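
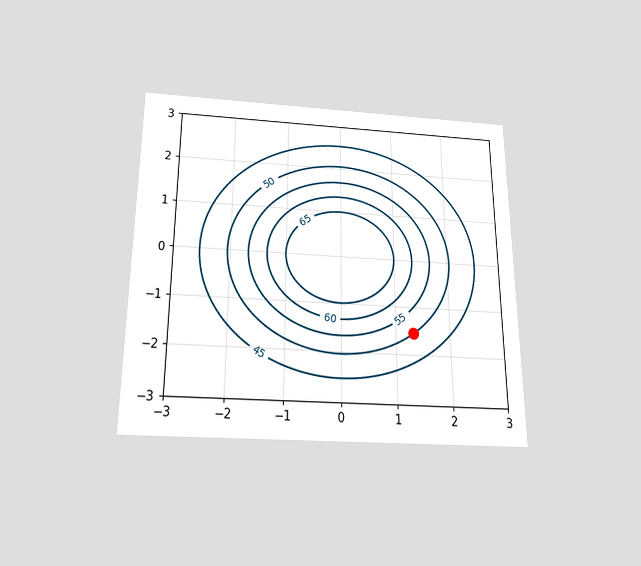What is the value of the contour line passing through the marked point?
50

The chart is viewed slightly from below. The marked point sits on the contour labelled 50.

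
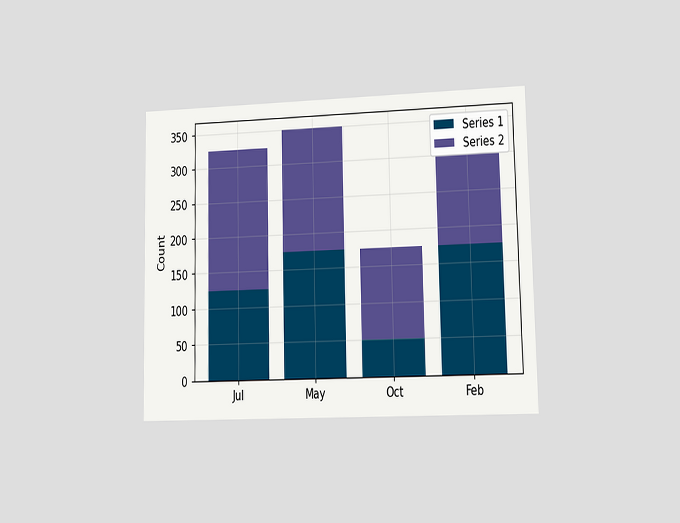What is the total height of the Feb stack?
300

The chart is viewed at a slight angle. The Feb stack's top reaches 300 on the y-axis.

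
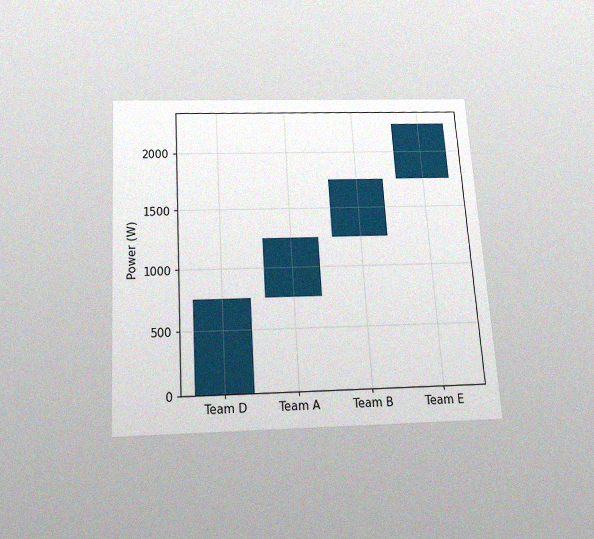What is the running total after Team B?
1750W

The chart is tilted about 4° counter-clockwise and viewed slightly from below, with some photo noise. After Team B the running total reaches 1750W.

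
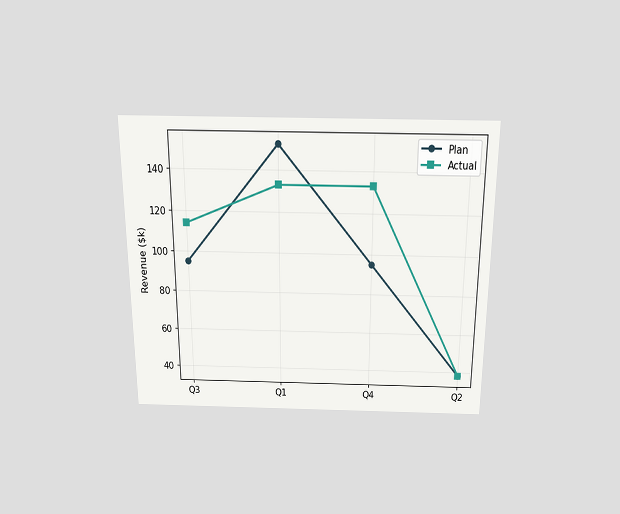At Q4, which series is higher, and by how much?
Actual, by $38k

The chart is viewed slightly from above. At Q4, Actual sits above the other line by $38k.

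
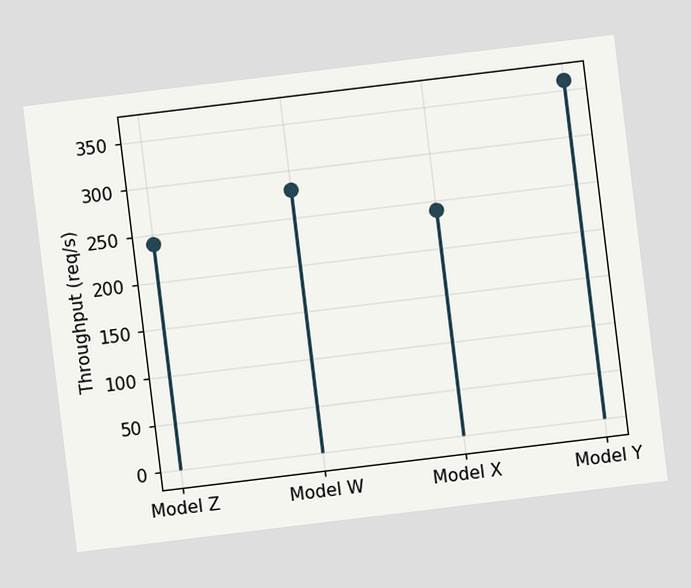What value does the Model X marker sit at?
240req/s

The chart is tilted about 7° counter-clockwise. The Model X marker sits at 240req/s.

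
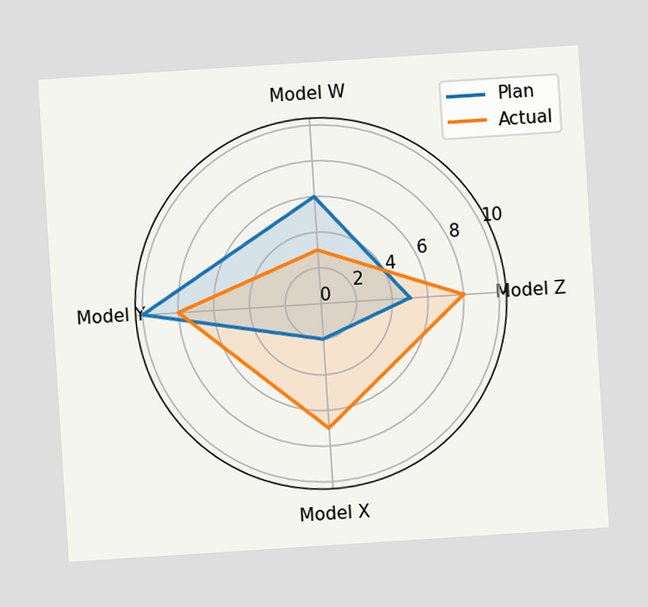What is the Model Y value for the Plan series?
10

The chart is tilted about 4° counter-clockwise. On the Model Y axis, Plan reaches 10.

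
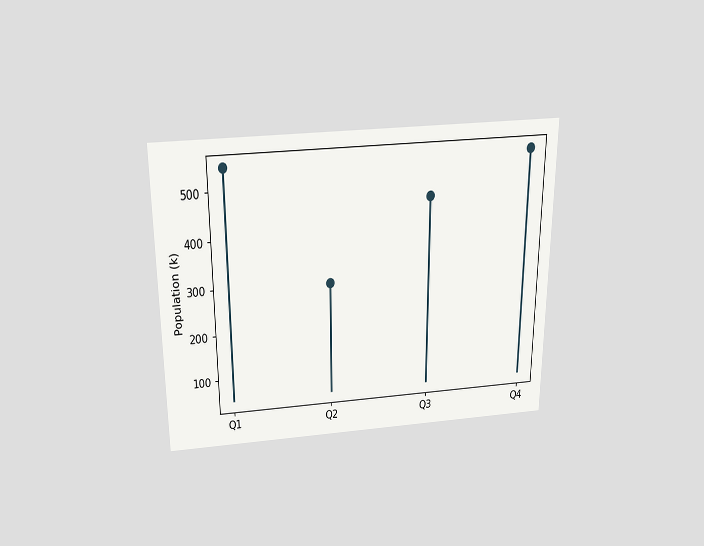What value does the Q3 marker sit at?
462k

The chart is viewed slightly from above. The Q3 marker sits at 462k.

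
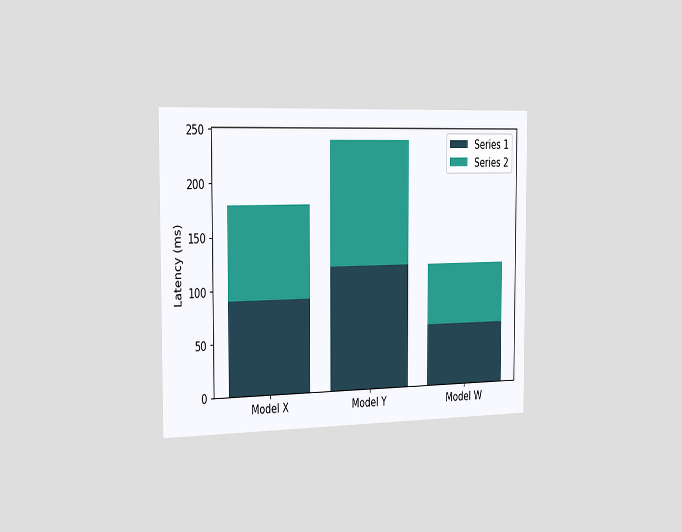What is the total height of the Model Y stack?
The chart is viewed slightly from the left. The Model Y stack's top reaches 240ms on the y-axis.

240ms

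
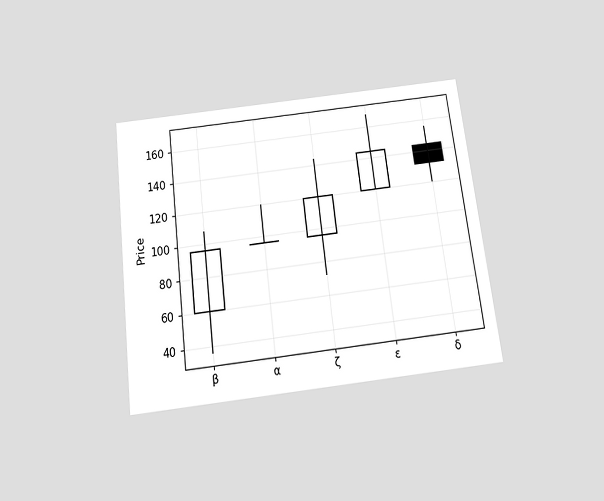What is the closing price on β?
The chart is tilted about 7° counter-clockwise and viewed slightly from below. The β candle closes at 96.

96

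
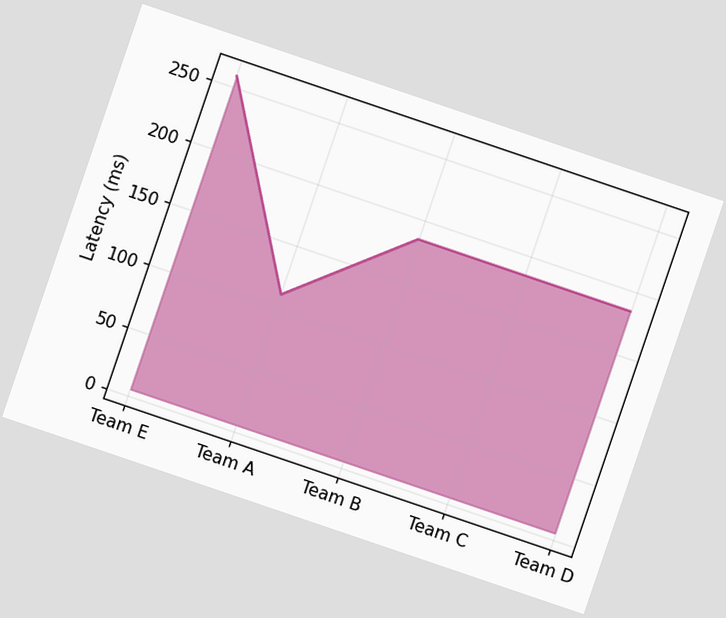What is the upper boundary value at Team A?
The chart is tilted about 19° clockwise. At Team A the upper boundary is at 111ms.

111ms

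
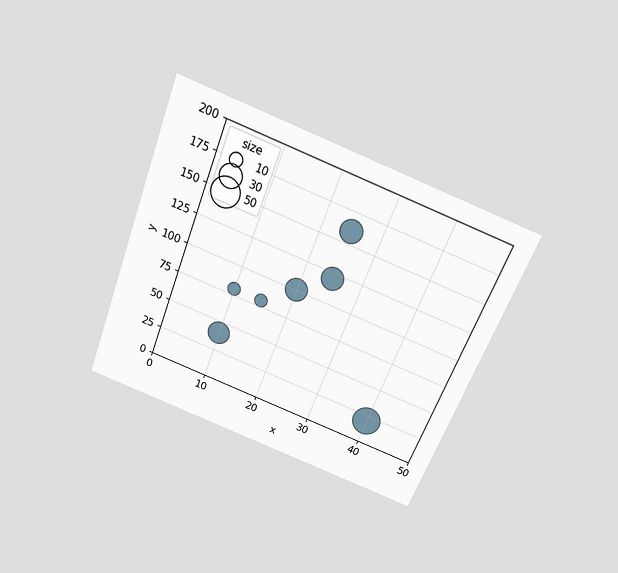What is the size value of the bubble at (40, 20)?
50

The chart is tilted about 21° clockwise and viewed slightly from above. Matching the bubble at (40, 20) against the size legend gives 50.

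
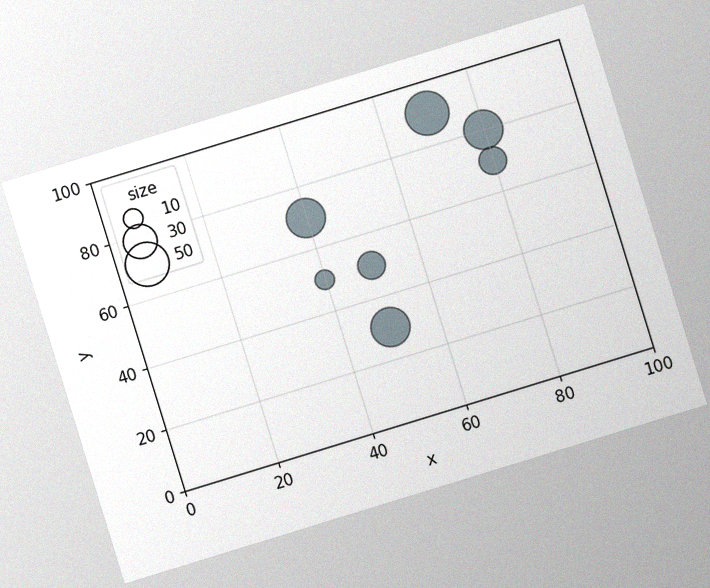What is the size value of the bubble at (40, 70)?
40

The chart is tilted about 17° counter-clockwise, with some photo noise. Matching the bubble at (40, 70) against the size legend gives 40.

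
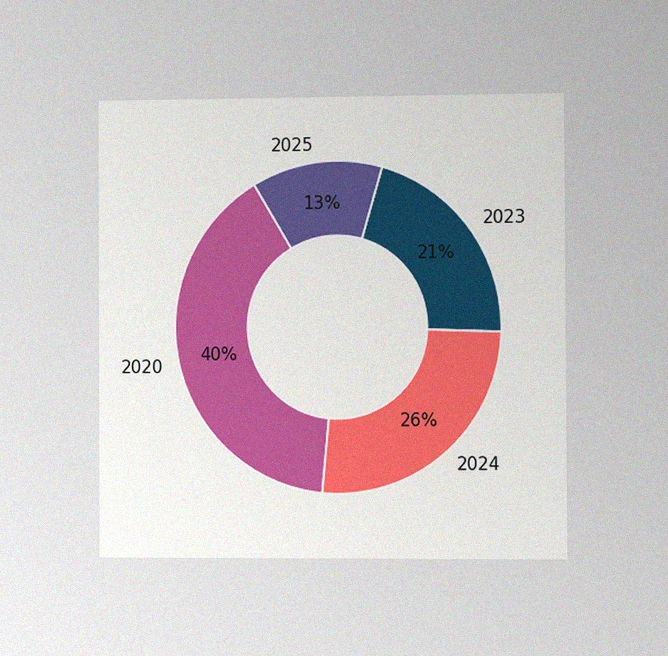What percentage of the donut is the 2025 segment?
13%

The chart is viewed slightly from the right, with some photo noise. The 2025 segment takes up 13% of the ring.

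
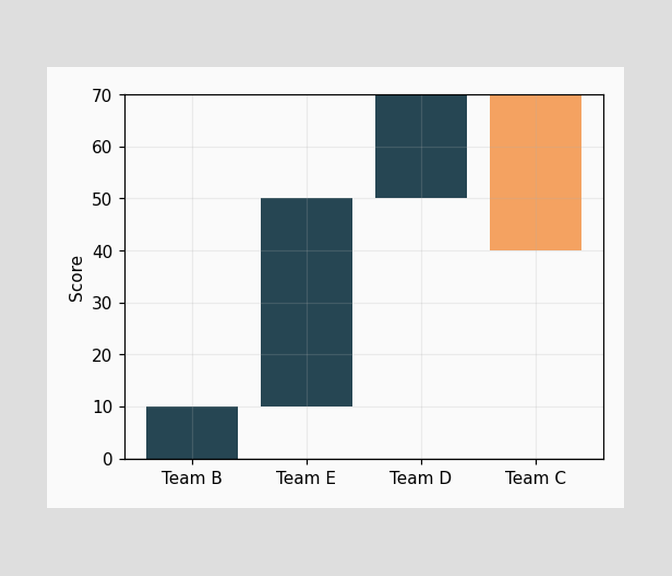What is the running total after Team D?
After Team D the running total reaches 70.

70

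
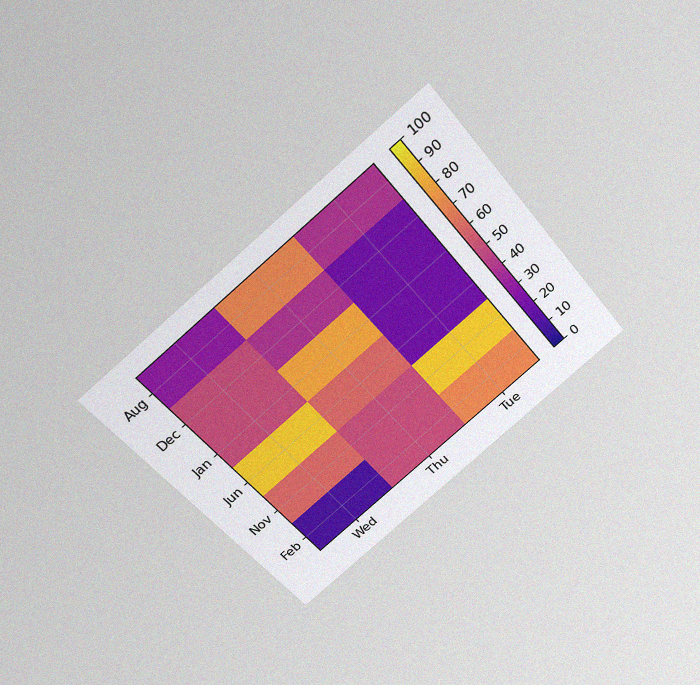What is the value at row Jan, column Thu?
The chart is tilted about 39° counter-clockwise and viewed slightly from above, with some photo noise. Matching cell (Jan, Thu) against the colorbar gives 80.

80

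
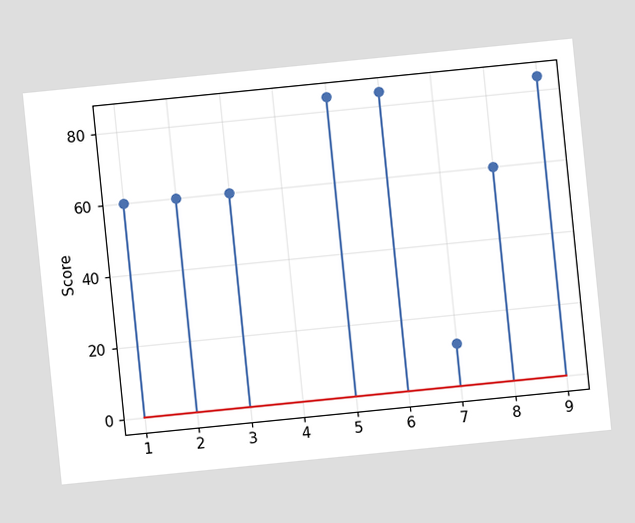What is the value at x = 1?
60

The chart is tilted about 6° counter-clockwise. The stem at x=1 reaches 60.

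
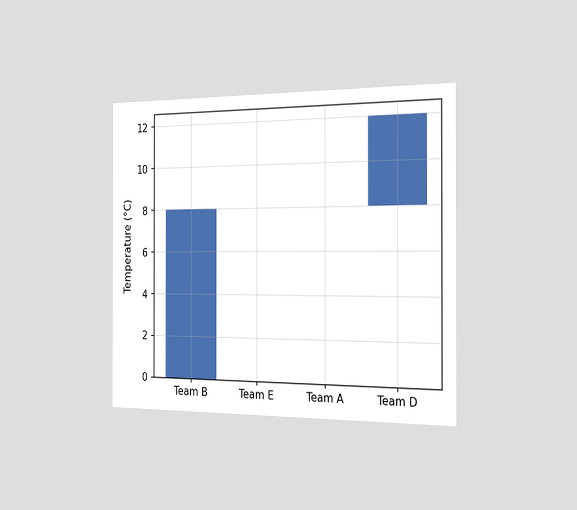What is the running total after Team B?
The chart is viewed slightly from the right. After Team B the running total reaches 8°C.

8°C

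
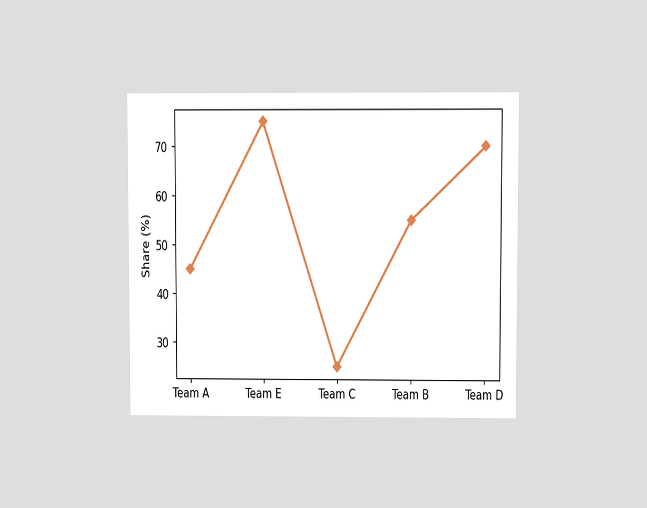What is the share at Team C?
The chart is viewed at a slight angle. At Team C, the line is at 25%.

25%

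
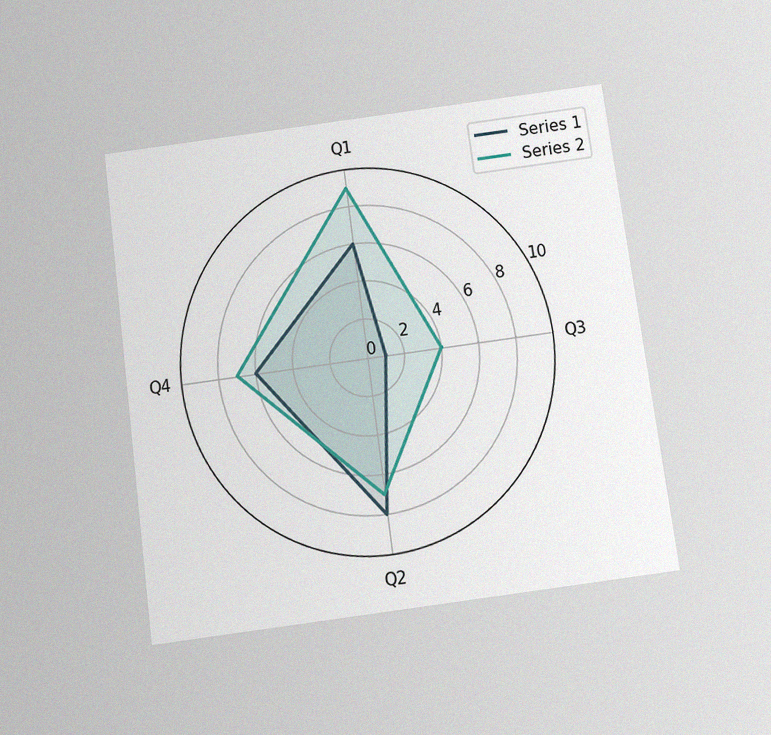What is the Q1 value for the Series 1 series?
The chart is tilted about 8° counter-clockwise and viewed slightly from below, with some photo noise. On the Q1 axis, Series 1 reaches 6.

6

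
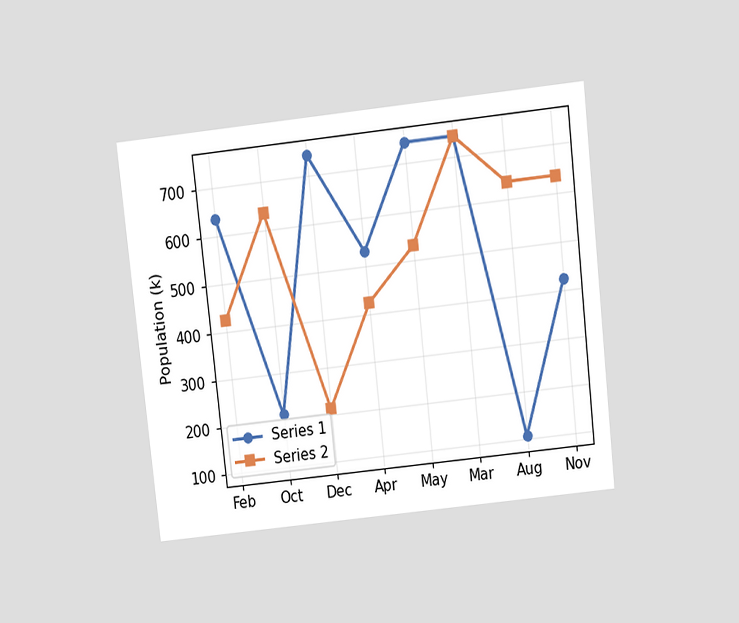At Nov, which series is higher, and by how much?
The chart is tilted about 6° counter-clockwise and viewed slightly from above. At Nov, Series 2 sits above the other line by 212k.

Series 2, by 212k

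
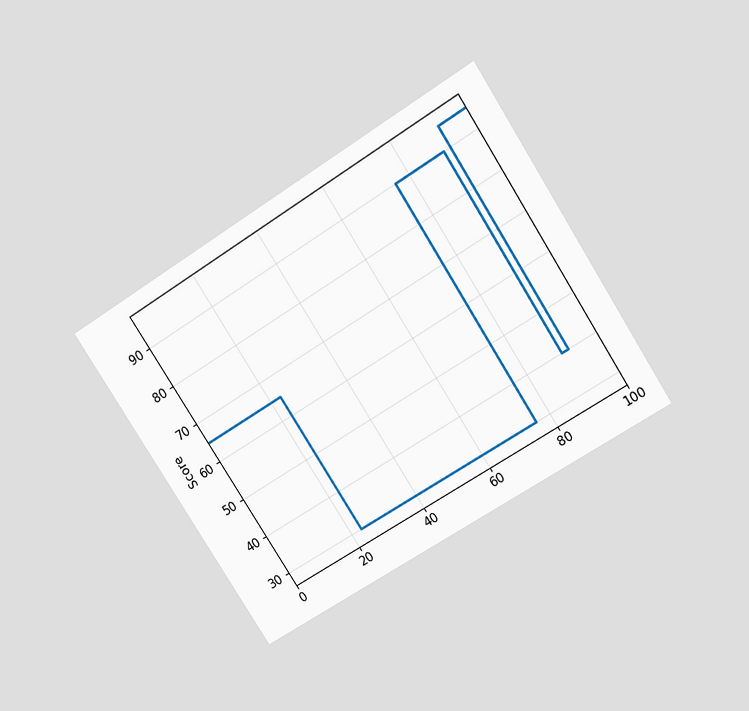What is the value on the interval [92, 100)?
95

The chart is tilted about 33° counter-clockwise and viewed slightly from above. On [92, 100) the step sits at 95.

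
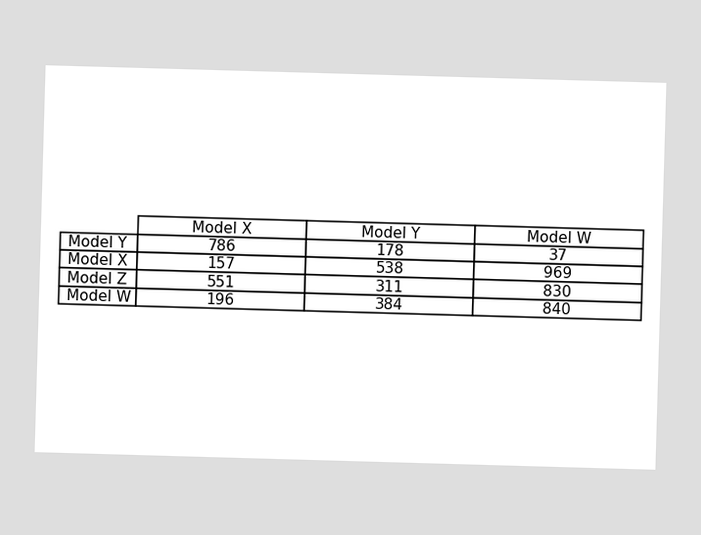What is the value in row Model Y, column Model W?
The (Model Y, Model W) cell reads 37.

37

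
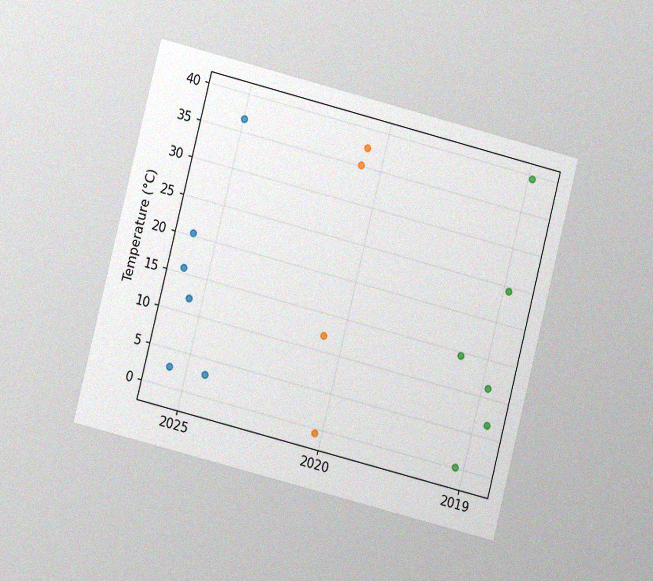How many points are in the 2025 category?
The chart is tilted about 14° clockwise and viewed at a slight angle, with some photo noise. Counting the markers in the 2025 column gives 6.

6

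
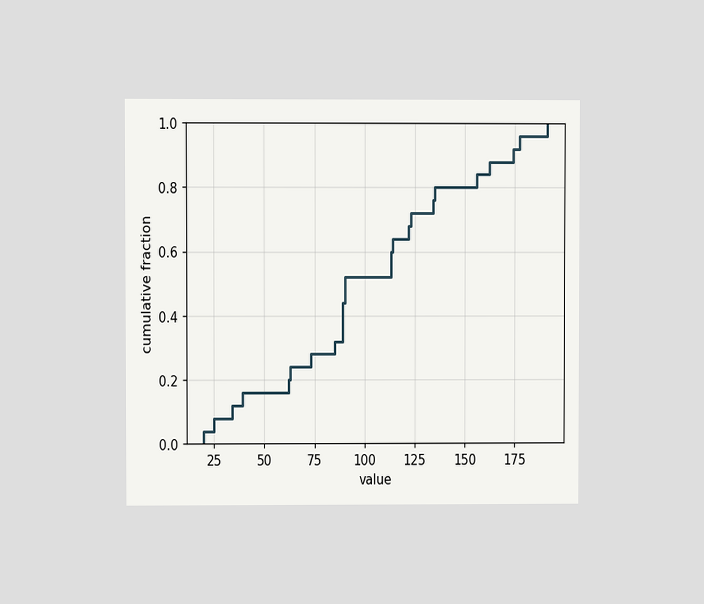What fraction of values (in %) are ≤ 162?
88%

The chart is viewed at a slight angle. At x=162 the ECDF step is at 88%.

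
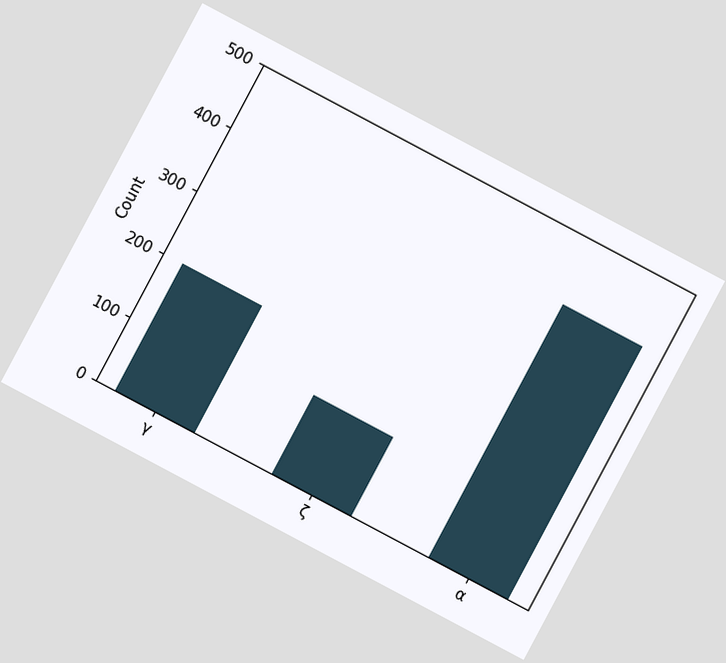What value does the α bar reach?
400

The chart is tilted about 28° clockwise. Reading along the chart's y-axis, the α bar reaches 400.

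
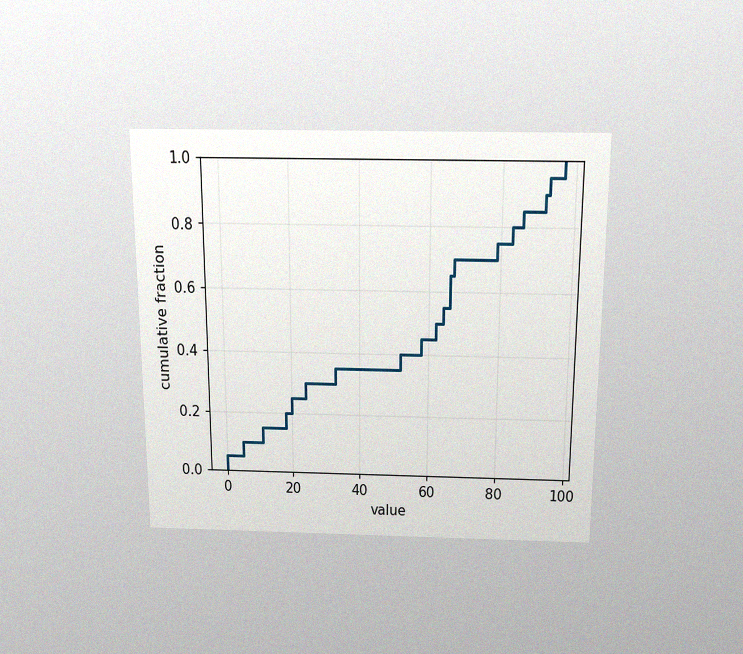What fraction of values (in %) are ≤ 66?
65%

The chart is viewed slightly from above, with some photo noise. At x=66 the ECDF step is at 65%.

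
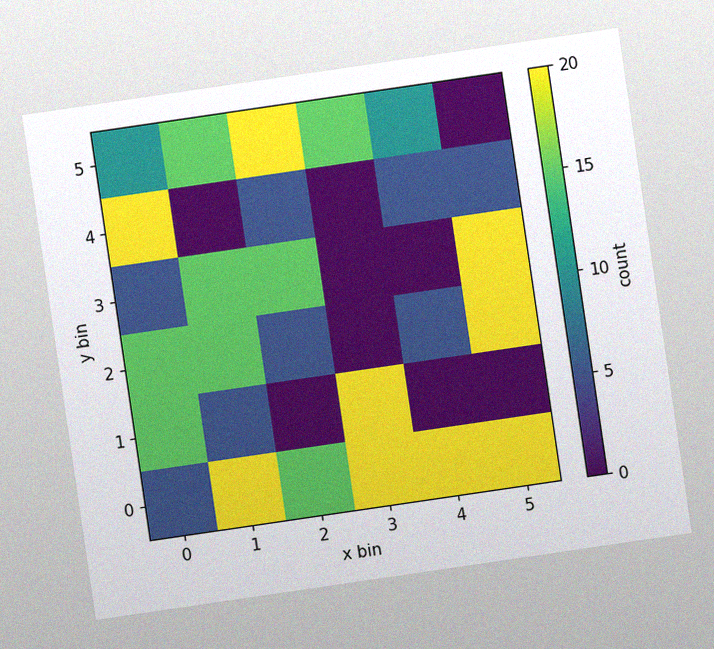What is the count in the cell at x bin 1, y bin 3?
15

The chart is tilted about 8° counter-clockwise, with some photo noise. Matching the cell (1, 3) against the colorbar gives 15.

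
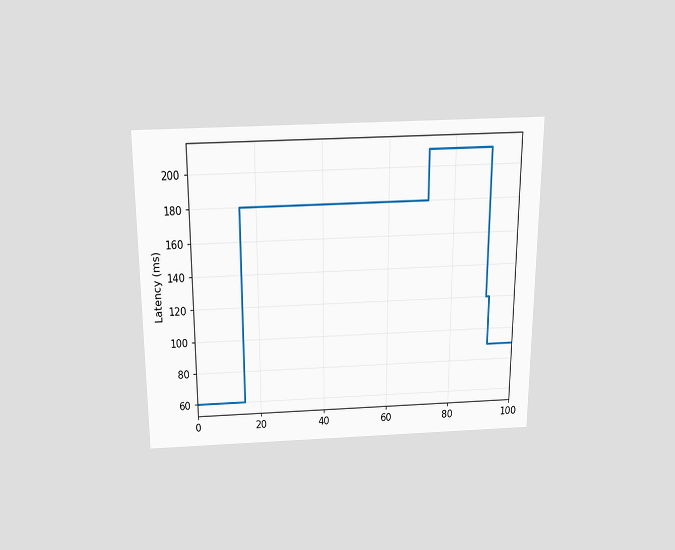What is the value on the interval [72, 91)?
The chart is viewed slightly from above. On [72, 91) the step sits at 210ms.

210ms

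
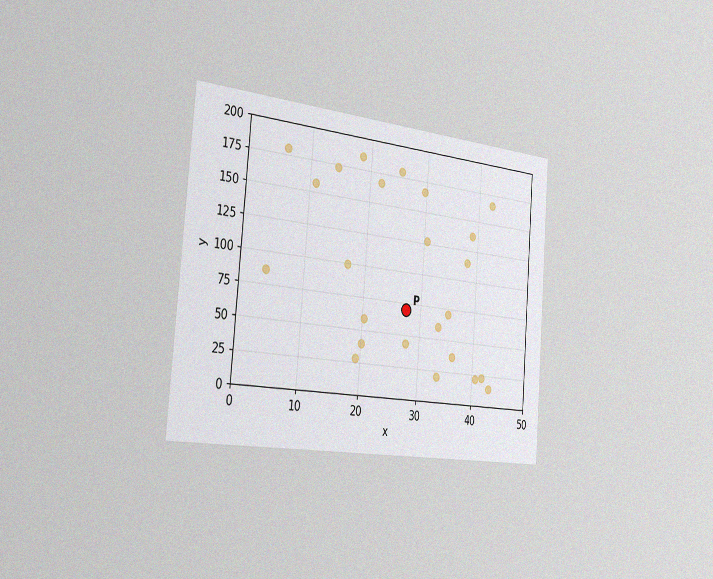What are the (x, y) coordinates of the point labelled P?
The chart is tilted about 5° clockwise and viewed slightly from the left, with some photo noise. Following the gridlines from P to each axis, P sits at (27.5, 70).

(27.5, 70)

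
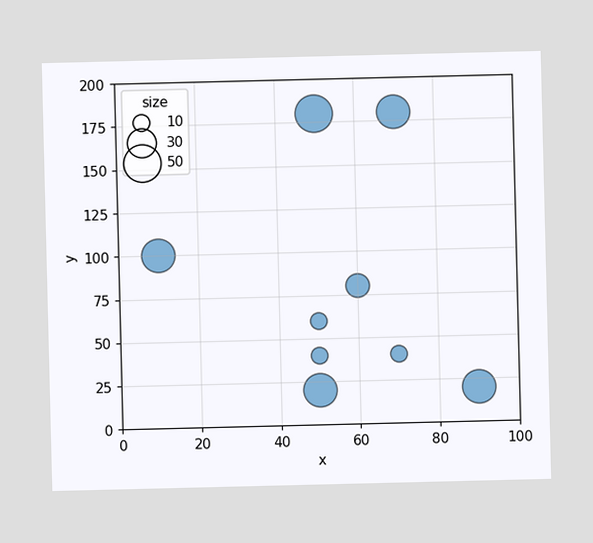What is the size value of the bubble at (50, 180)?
50

Matching the bubble at (50, 180) against the size legend gives 50.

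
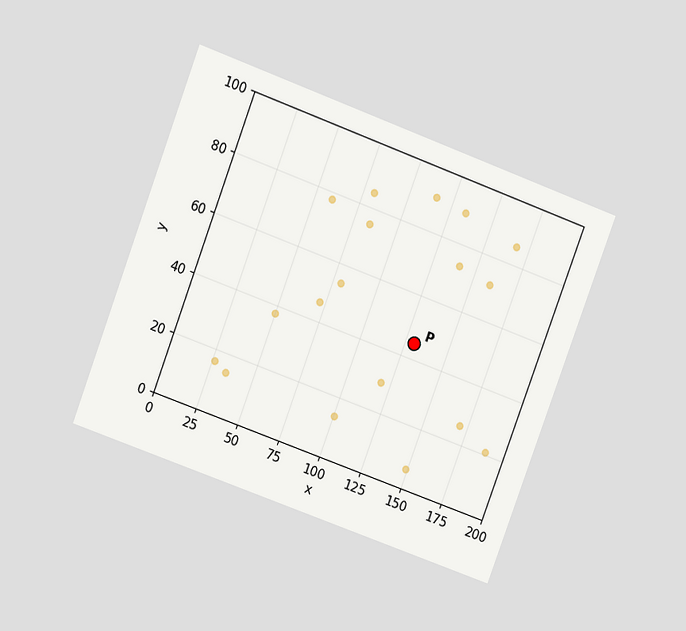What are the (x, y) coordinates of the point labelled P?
The chart is tilted about 20° clockwise and viewed at a slight angle. Following the gridlines from P to each axis, P sits at (130, 45).

(130, 45)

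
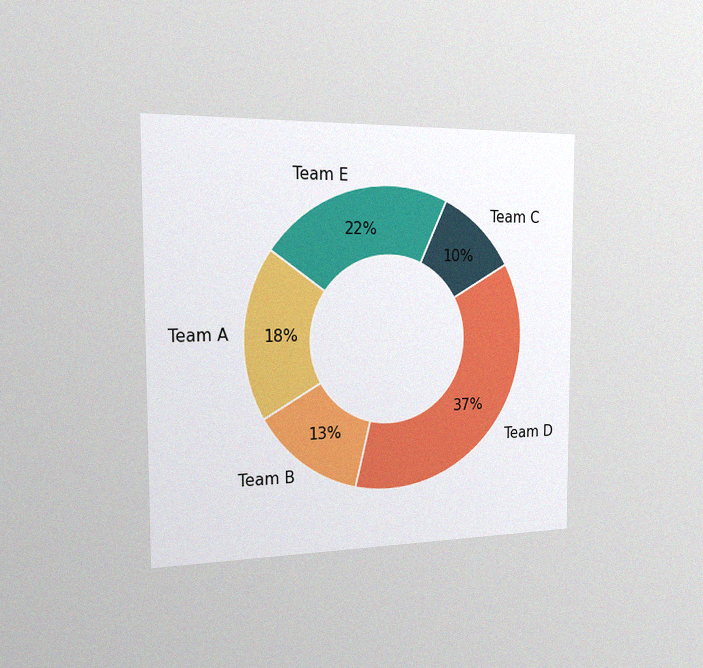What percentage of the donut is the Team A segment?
18%

The chart is viewed slightly from the left, with some photo noise. The Team A segment takes up 18% of the ring.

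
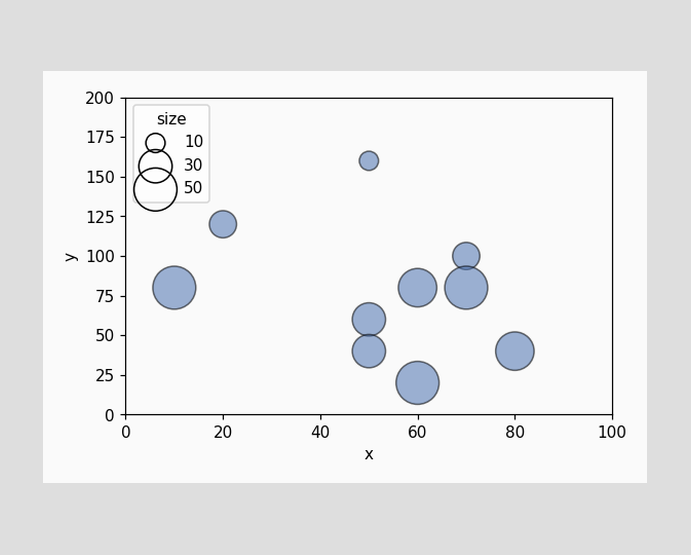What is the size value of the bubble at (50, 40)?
Matching the bubble at (50, 40) against the size legend gives 30.

30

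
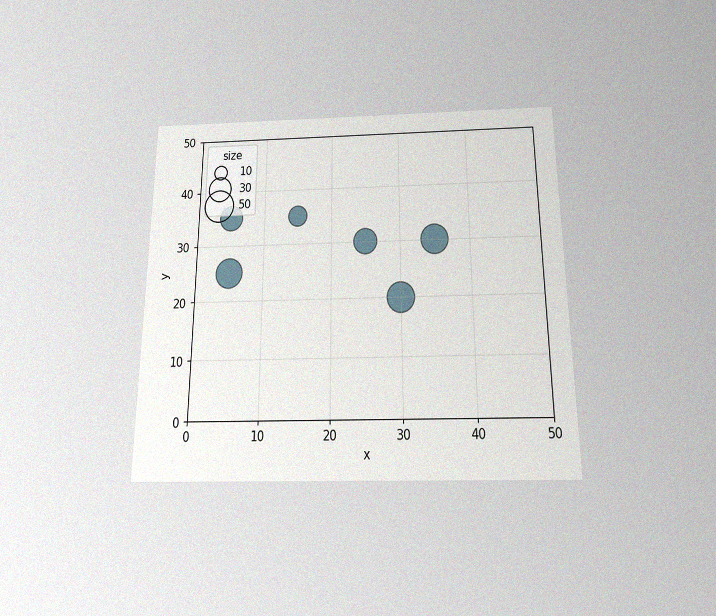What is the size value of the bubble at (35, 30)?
40

The chart is viewed slightly from below, with some photo noise. Matching the bubble at (35, 30) against the size legend gives 40.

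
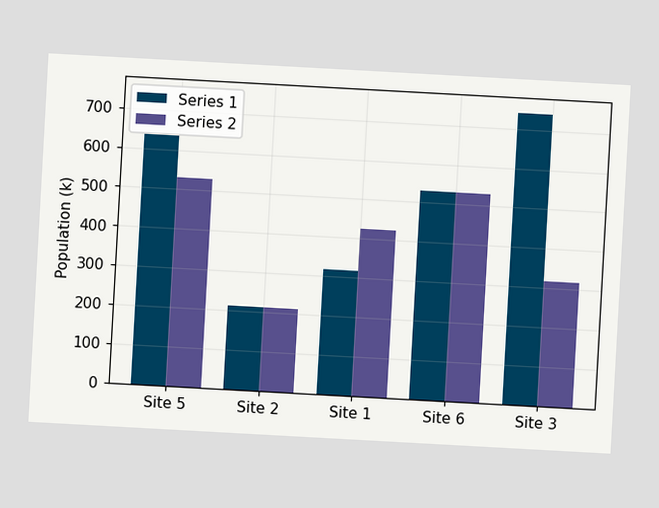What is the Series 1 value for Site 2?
The chart is tilted about 3° clockwise. The Series 1 bar at Site 2 reaches 212k on the y-axis.

212k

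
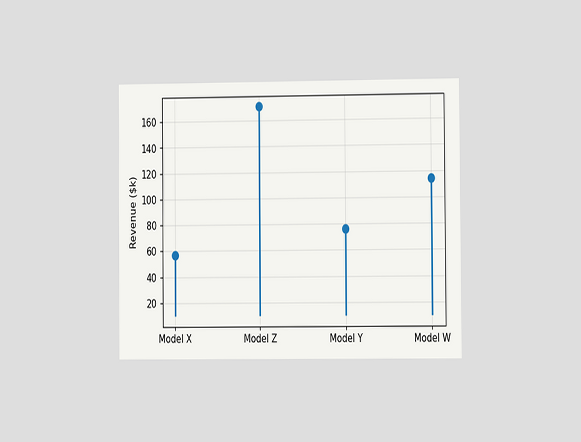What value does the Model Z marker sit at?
$171k

The chart is viewed at a slight angle. The Model Z marker sits at $171k.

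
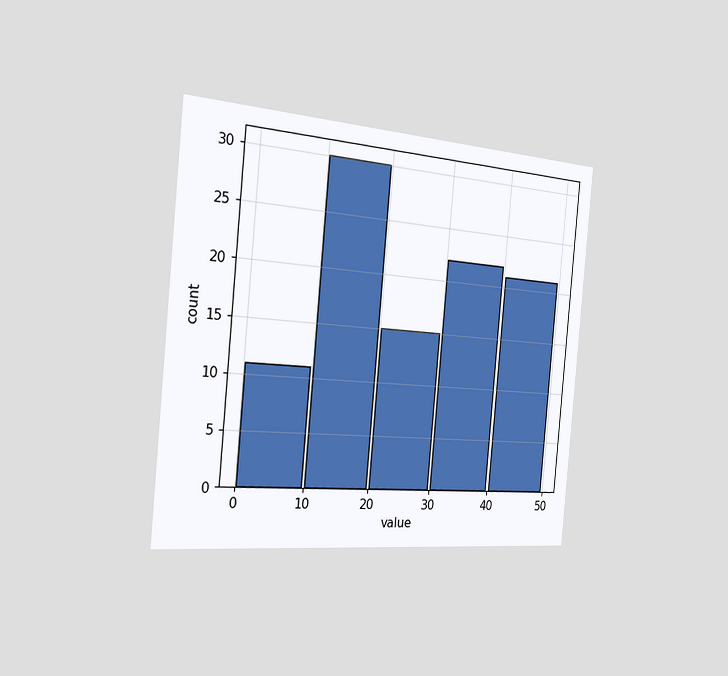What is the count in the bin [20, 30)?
15

The chart is tilted about 5° clockwise and viewed slightly from the left. The [20, 30) bin has height 15.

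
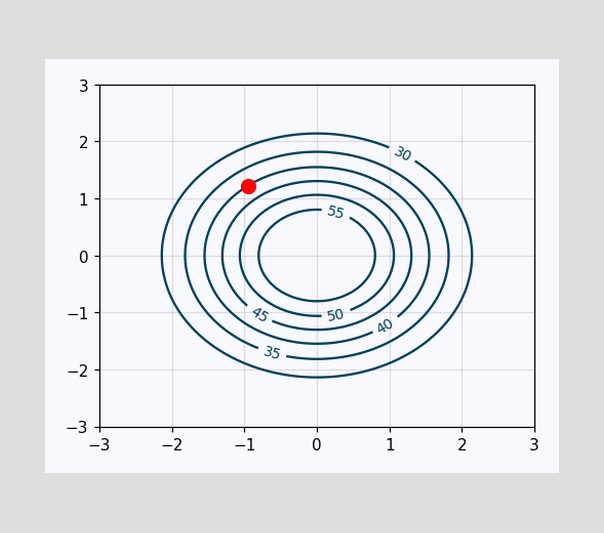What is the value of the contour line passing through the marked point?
The marked point sits on the contour labelled 40.

40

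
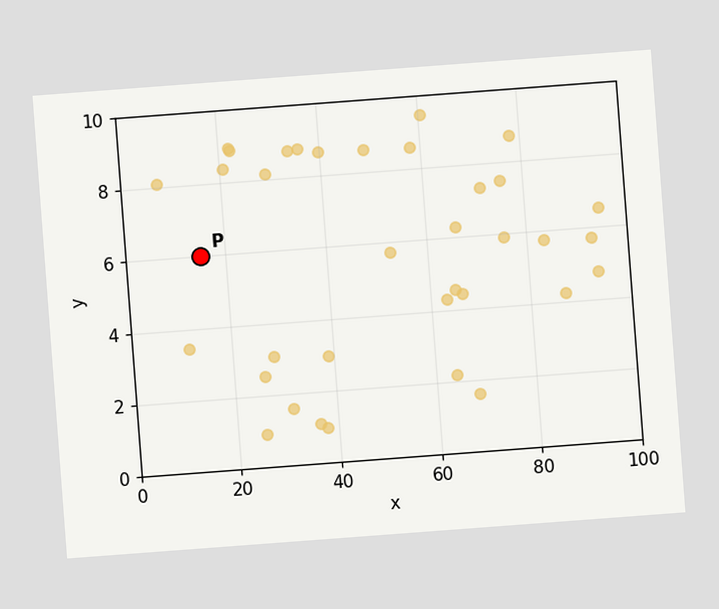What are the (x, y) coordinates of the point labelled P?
(15, 6)

The chart is tilted about 4° counter-clockwise. Following the gridlines from P to each axis, P sits at (15, 6).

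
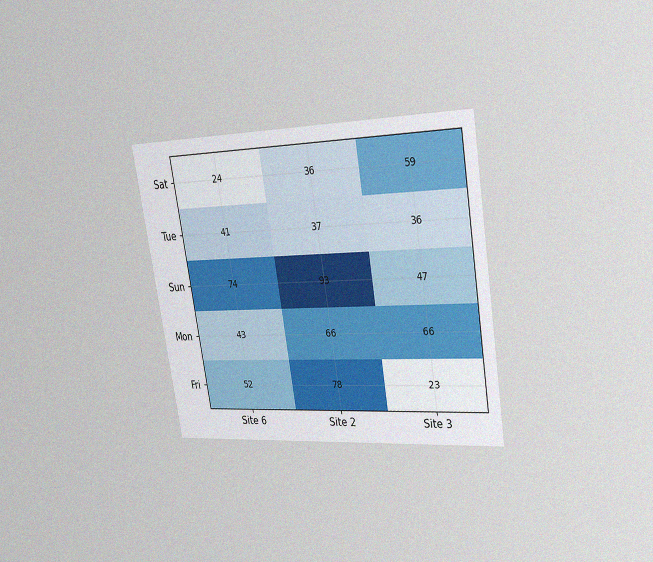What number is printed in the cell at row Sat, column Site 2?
The chart is tilted about 9° counter-clockwise and viewed slightly from the right, with some photo noise. The (Sat, Site 2) cell reads 36.

36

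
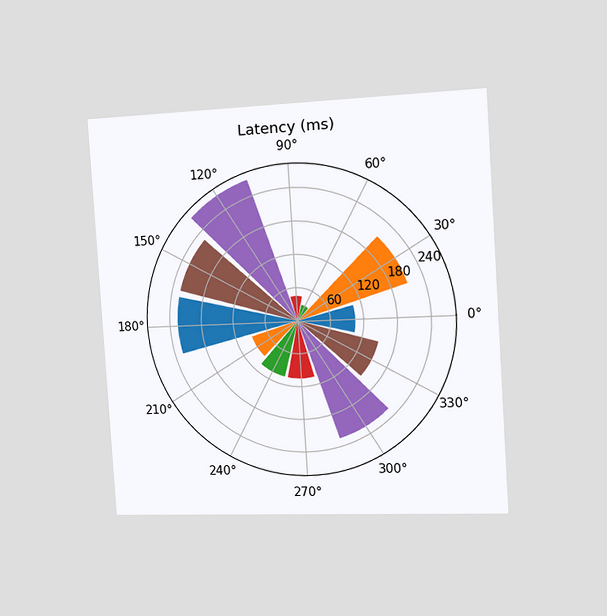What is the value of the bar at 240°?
The chart is tilted about 4° counter-clockwise and viewed slightly from the right. The bar at 240° reaches 105ms on the radial axis.

105ms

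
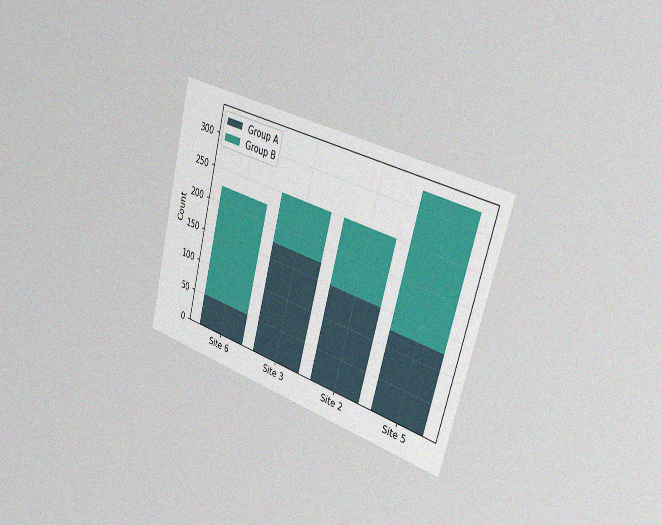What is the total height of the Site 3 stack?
250

The chart is tilted about 15° clockwise and viewed slightly from the right, with some photo noise. The Site 3 stack's top reaches 250 on the y-axis.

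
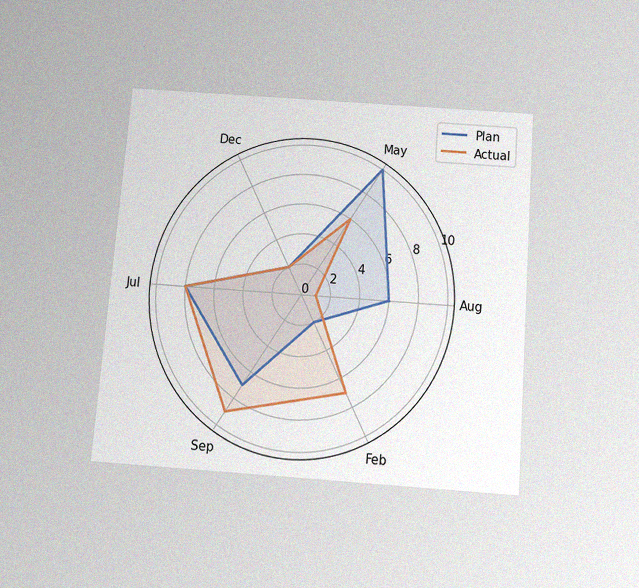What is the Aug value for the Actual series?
The chart is tilted about 5° clockwise and viewed slightly from below, with some photo noise. On the Aug axis, Actual reaches 1.

1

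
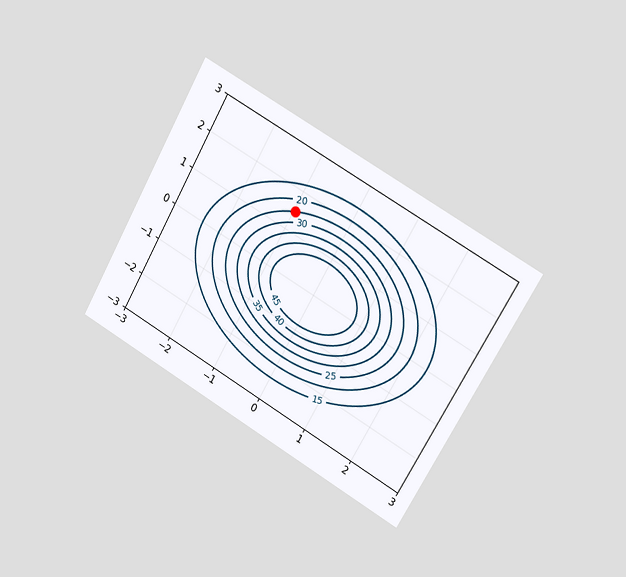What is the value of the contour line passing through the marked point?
The chart is tilted about 29° clockwise and viewed slightly from the right. The marked point sits on the contour labelled 25.

25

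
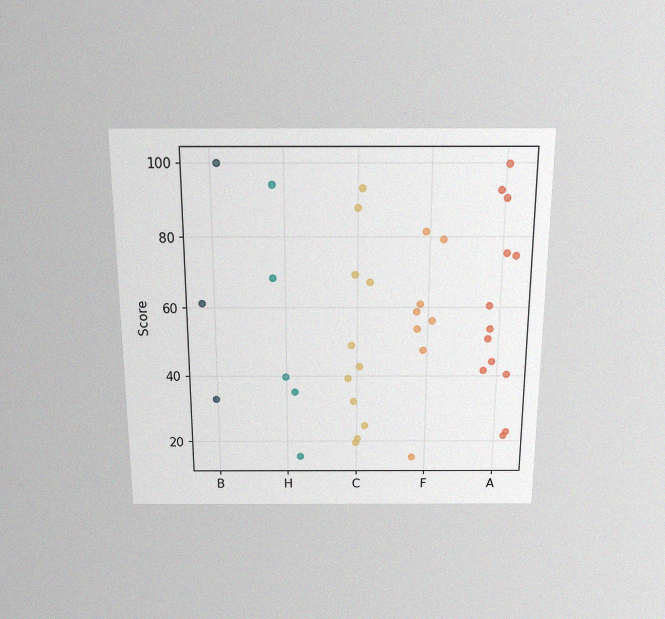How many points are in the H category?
5

The chart is viewed slightly from above, with some photo noise. Counting the markers in the H column gives 5.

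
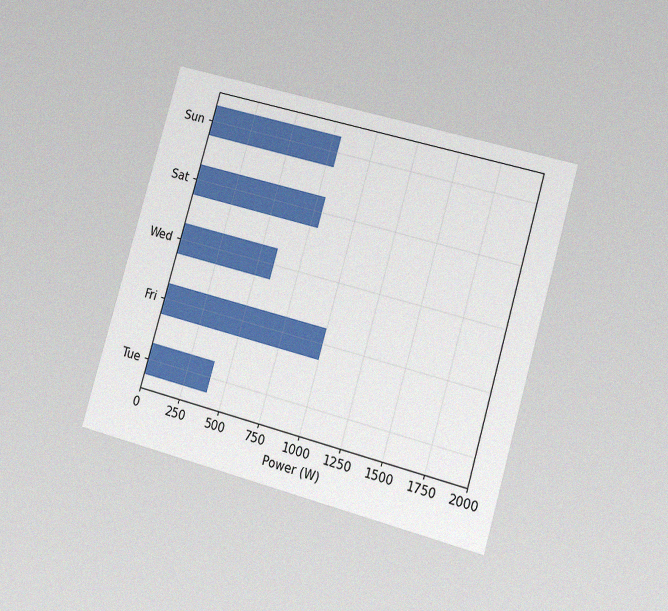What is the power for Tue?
400W

The chart is tilted about 16° clockwise and viewed slightly from the right, with some photo noise. Reading along the chart's x-axis, the Tue bar reaches 400W.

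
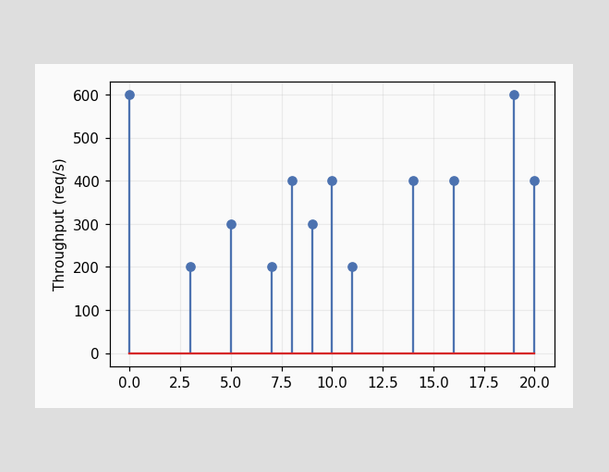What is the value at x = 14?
400req/s

The stem at x=14 reaches 400req/s.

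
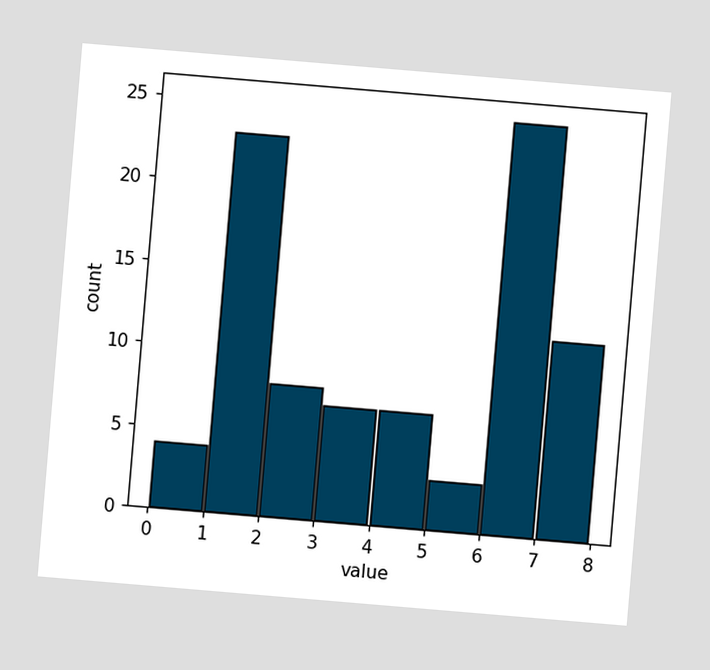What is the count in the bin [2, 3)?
8

The chart is tilted about 5° clockwise. The [2, 3) bin has height 8.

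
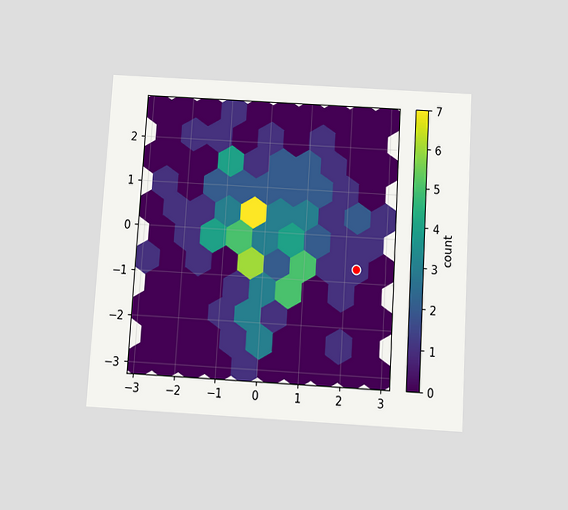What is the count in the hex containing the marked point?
1

The chart is tilted about 3° clockwise and viewed slightly from below. The marked hex reads 1 on the colorbar.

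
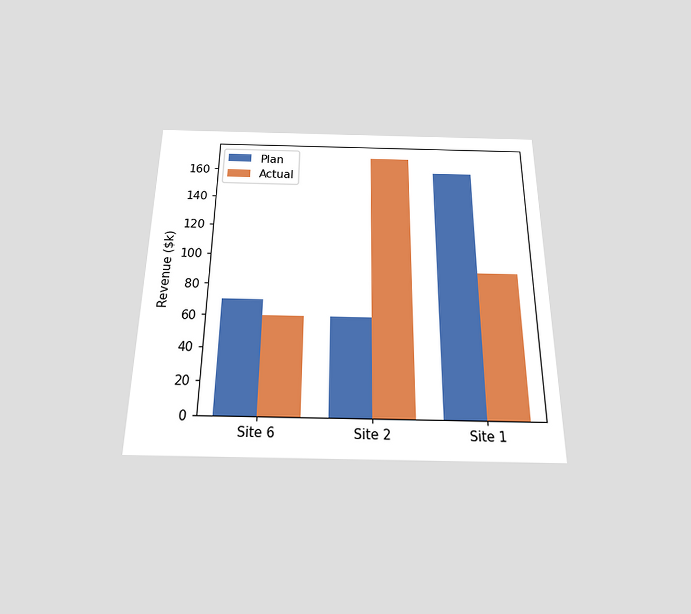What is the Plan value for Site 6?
$70k

The chart is viewed slightly from below. The Plan bar at Site 6 reaches $70k on the y-axis.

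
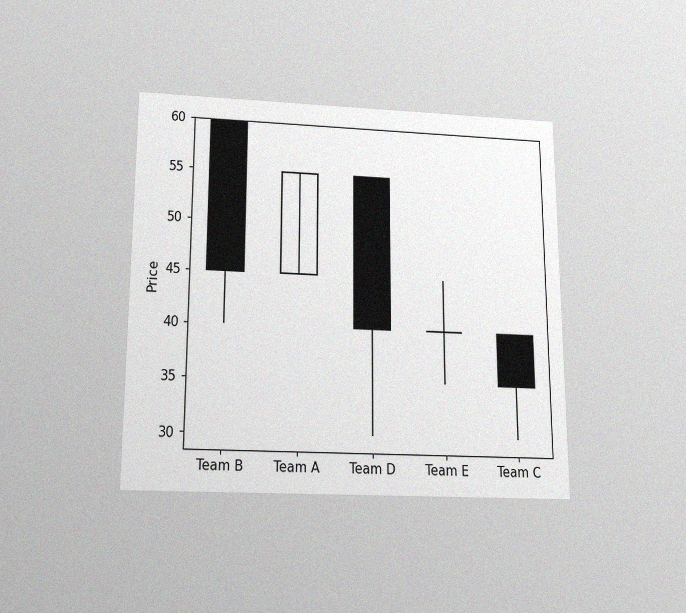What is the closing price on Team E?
40

The chart is viewed slightly from below, with some photo noise. The Team E candle closes at 40.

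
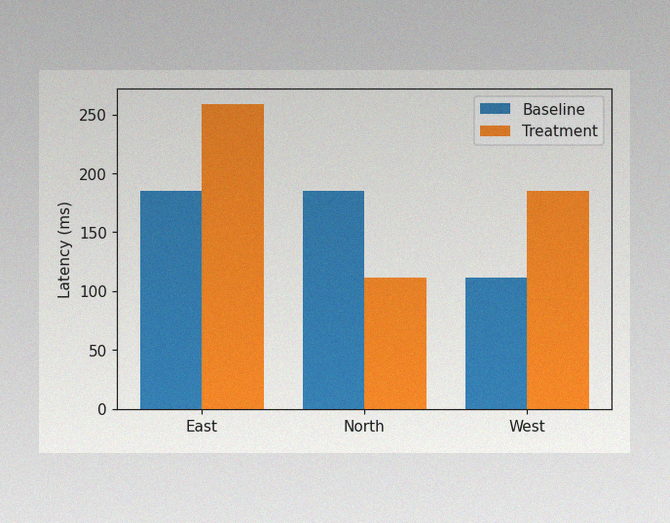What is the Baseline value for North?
The image has some photo noise and uneven lighting. The Baseline bar at North reaches 185ms on the y-axis.

185ms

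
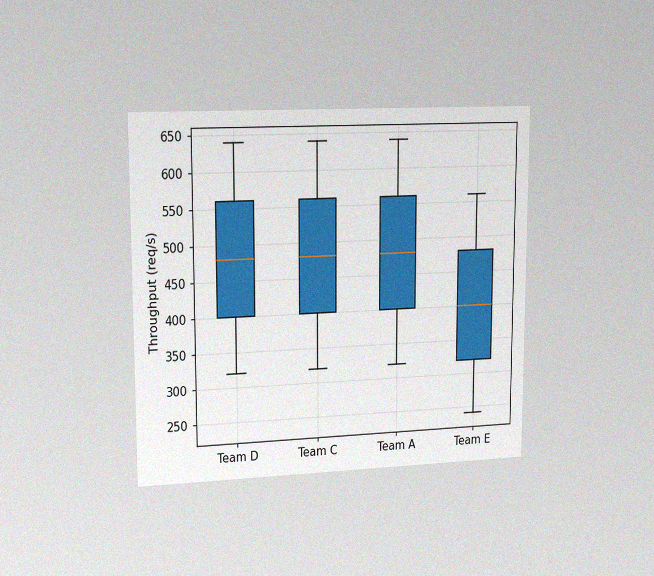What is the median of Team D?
480req/s

The chart is viewed slightly from the left, with some photo noise. The median line in the Team D box sits at 480req/s.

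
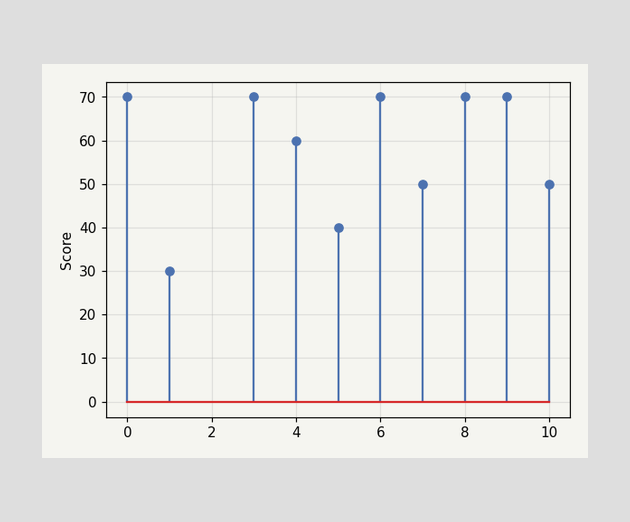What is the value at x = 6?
The stem at x=6 reaches 70.

70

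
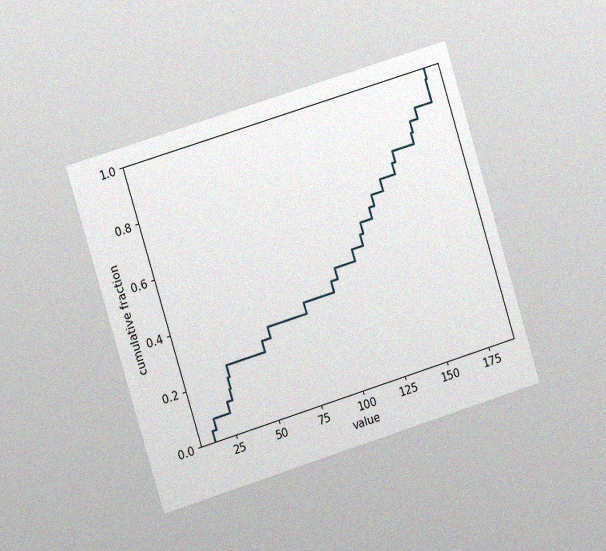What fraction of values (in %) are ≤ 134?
64%

The chart is tilted about 17° counter-clockwise and viewed slightly from the left, with some photo noise. At x=134 the ECDF step is at 64%.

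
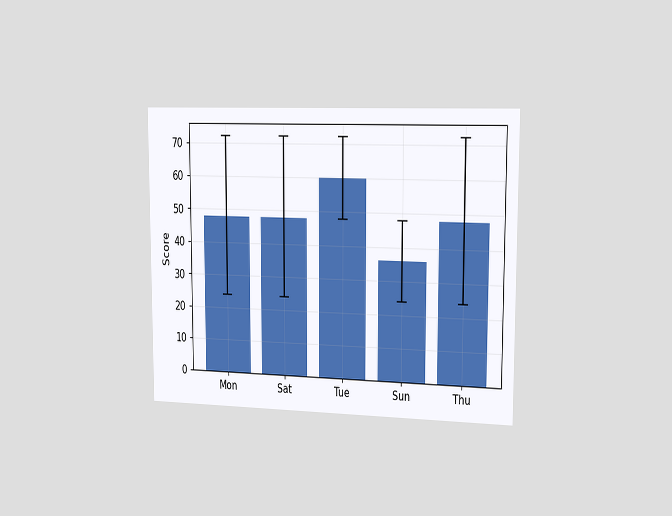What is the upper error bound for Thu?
72

The chart is viewed slightly from the right. The Thu bar's upper whisker reaches 72.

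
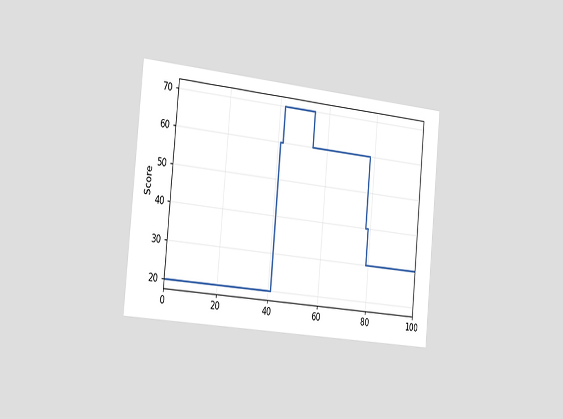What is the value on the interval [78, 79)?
40

The chart is tilted about 5° clockwise and viewed slightly from the left. On [78, 79) the step sits at 40.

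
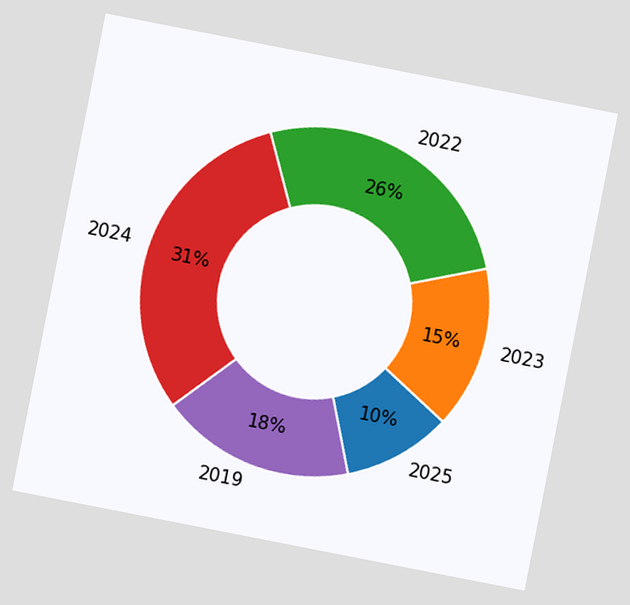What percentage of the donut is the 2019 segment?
18%

The chart is tilted about 11° clockwise. The 2019 segment takes up 18% of the ring.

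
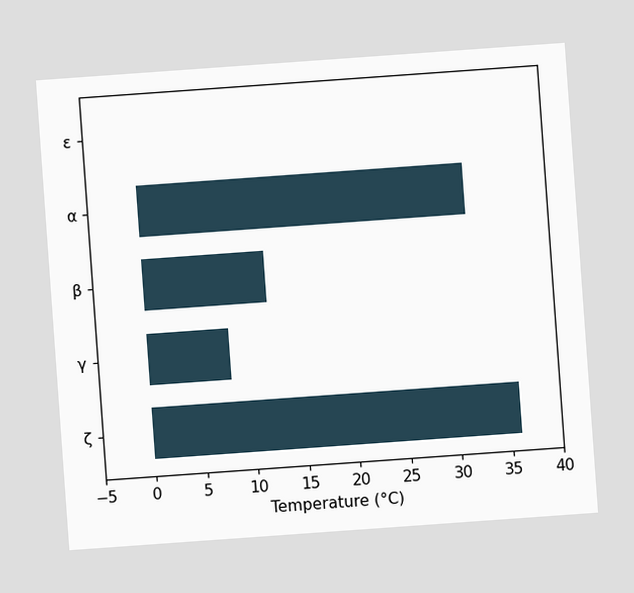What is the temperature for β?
12°C

The chart is tilted about 4° counter-clockwise. Reading along the chart's x-axis, the β bar reaches 12°C.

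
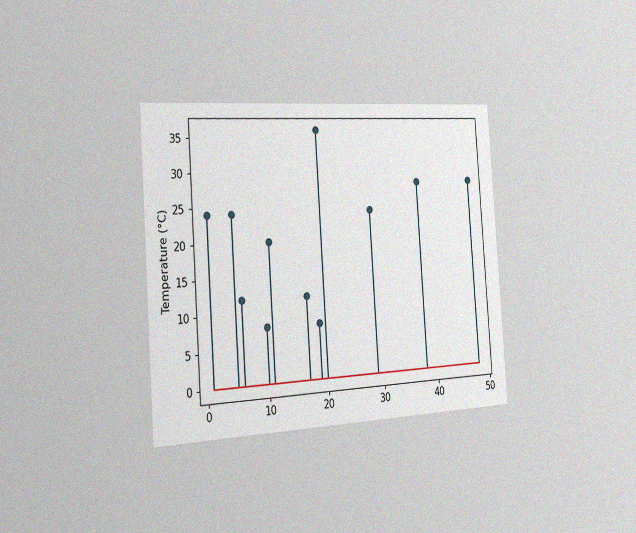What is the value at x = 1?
The chart is tilted about 4° counter-clockwise and viewed slightly from the left, with some photo noise. The stem at x=1 reaches 24°C.

24°C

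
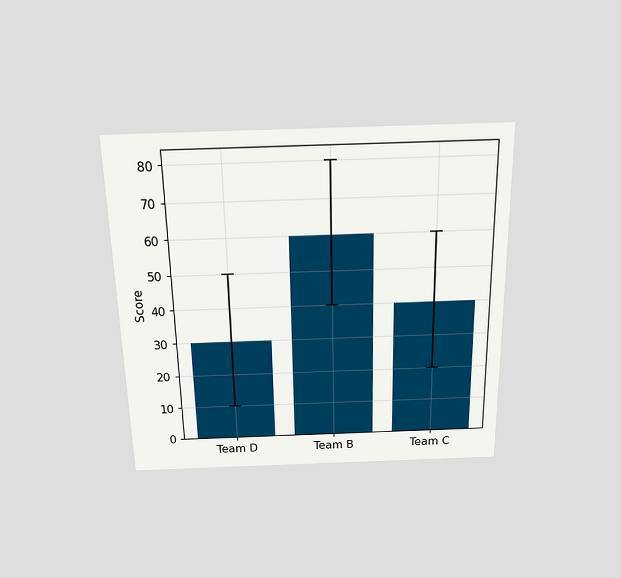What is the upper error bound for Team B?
80

The chart is viewed slightly from above. The Team B bar's upper whisker reaches 80.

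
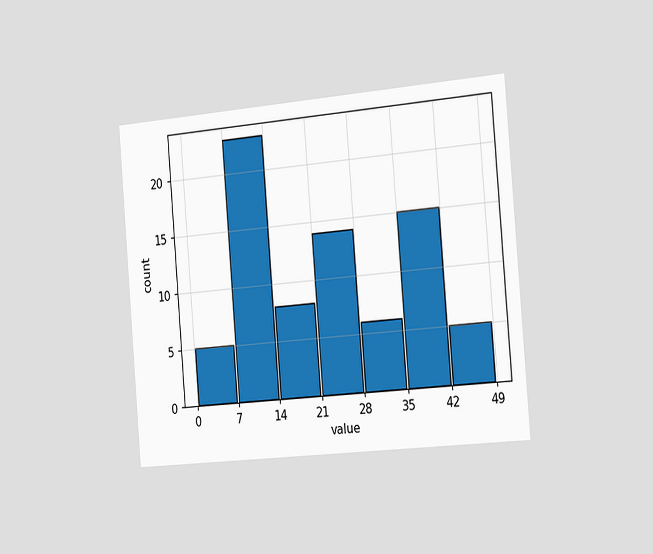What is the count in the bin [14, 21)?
The chart is tilted about 5° counter-clockwise and viewed slightly from the right. The [14, 21) bin has height 8.

8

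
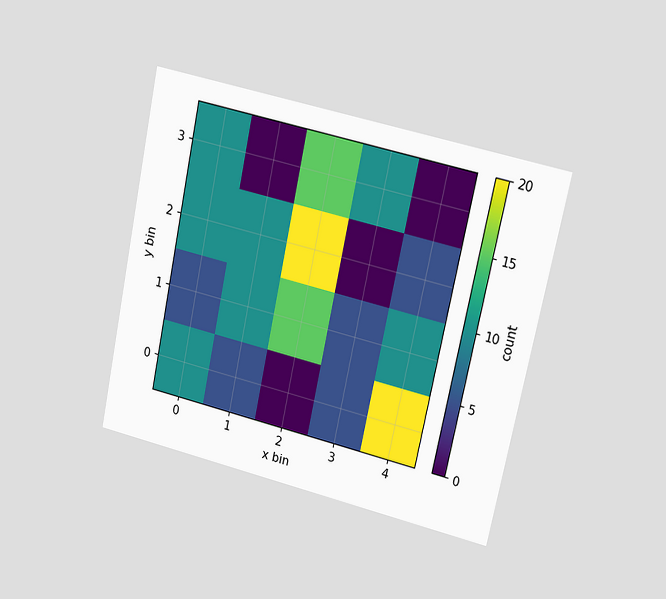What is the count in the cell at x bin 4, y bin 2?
The chart is tilted about 12° clockwise and viewed at a slight angle. Matching the cell (4, 2) against the colorbar gives 5.

5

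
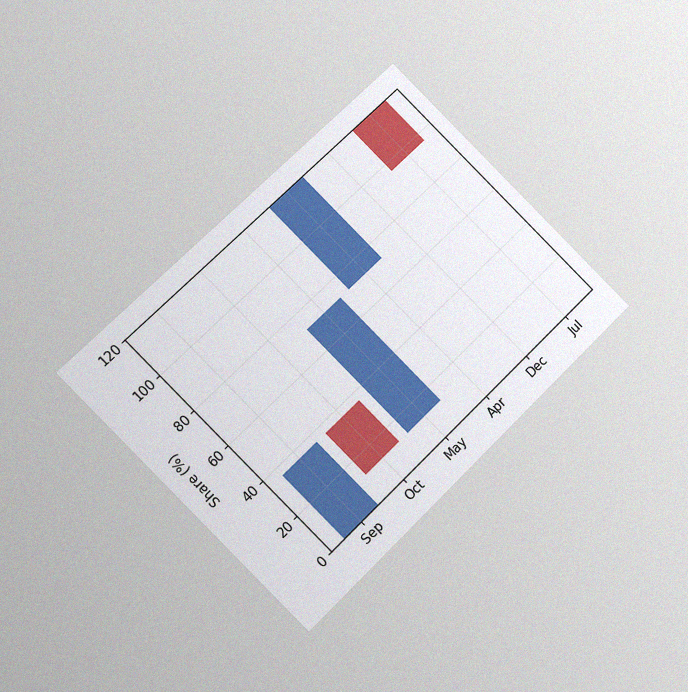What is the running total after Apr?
The chart is tilted about 45° counter-clockwise and viewed at a slight angle, with some photo noise. After Apr the running total reaches 120%.

120%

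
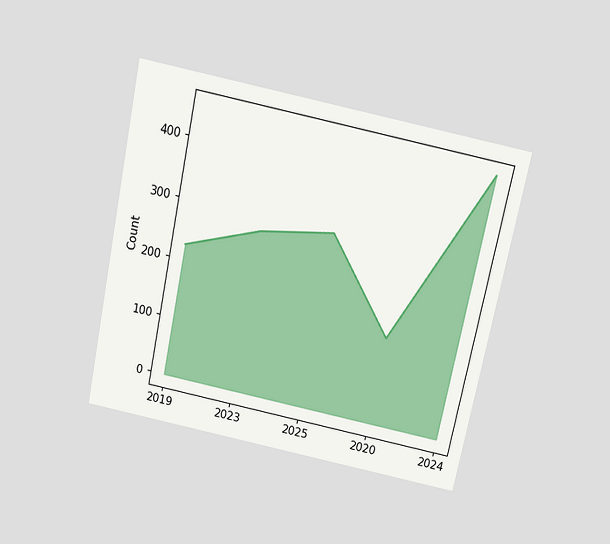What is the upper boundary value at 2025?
300

The chart is tilted about 12° clockwise and viewed slightly from above. At 2025 the upper boundary is at 300.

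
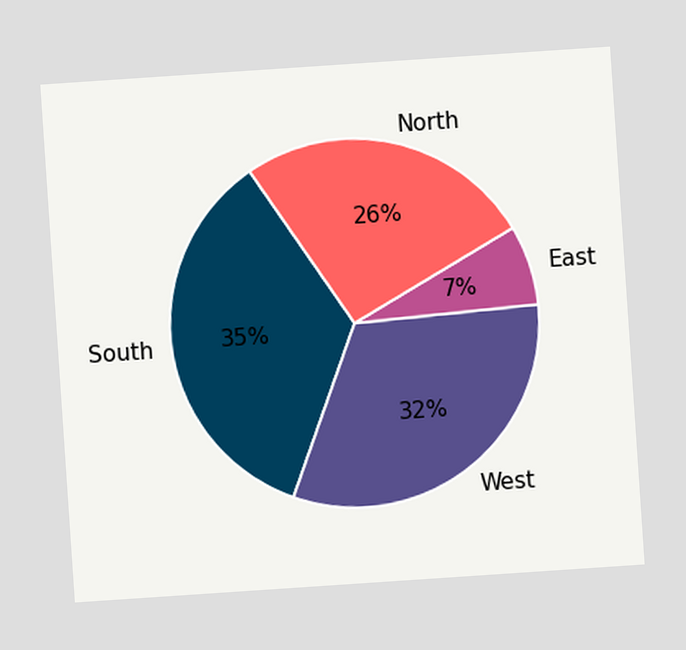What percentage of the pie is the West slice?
32%

The chart is tilted about 4° counter-clockwise. The West slice takes up 32% of the pie.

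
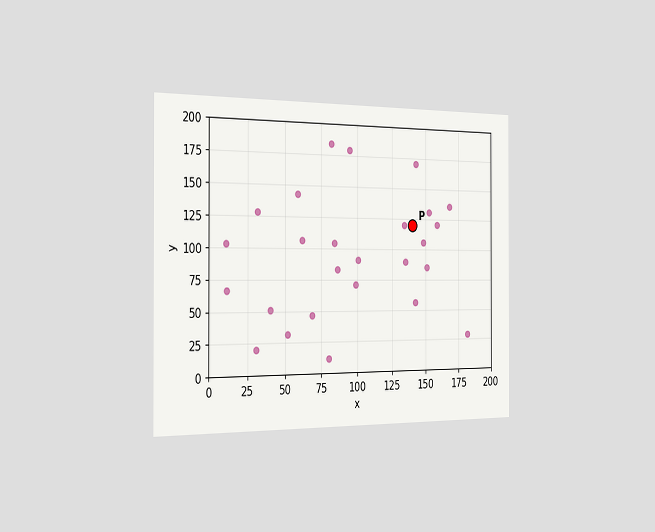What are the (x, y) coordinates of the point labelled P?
(140, 120)

The chart is viewed slightly from the left. Following the gridlines from P to each axis, P sits at (140, 120).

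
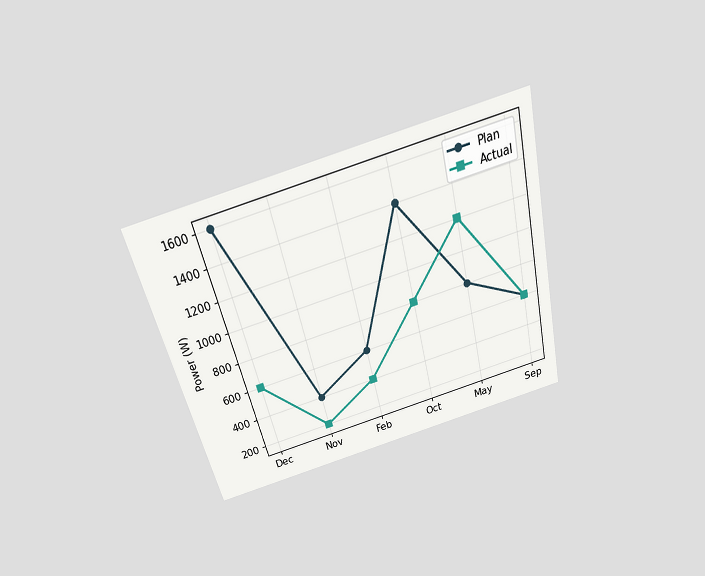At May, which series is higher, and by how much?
The chart is tilted about 14° counter-clockwise and viewed slightly from above. At May, Actual sits above the other line by 400W.

Actual, by 400W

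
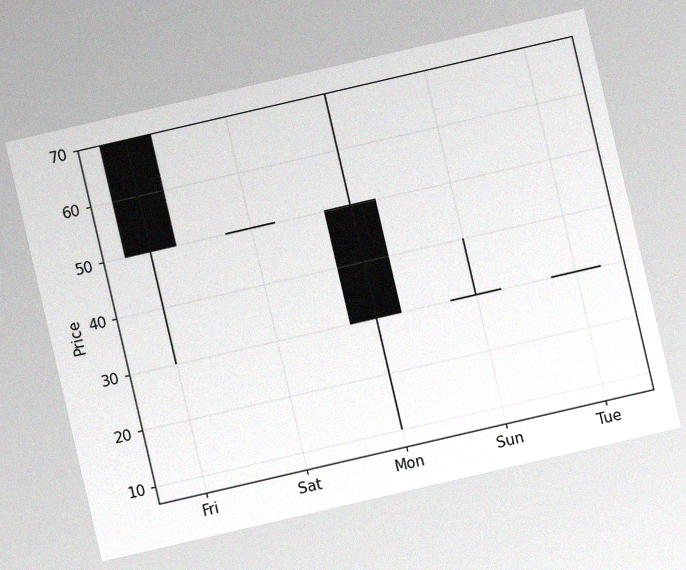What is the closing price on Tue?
The chart is tilted about 13° counter-clockwise, with some photo noise. The Tue candle closes at 30.

30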